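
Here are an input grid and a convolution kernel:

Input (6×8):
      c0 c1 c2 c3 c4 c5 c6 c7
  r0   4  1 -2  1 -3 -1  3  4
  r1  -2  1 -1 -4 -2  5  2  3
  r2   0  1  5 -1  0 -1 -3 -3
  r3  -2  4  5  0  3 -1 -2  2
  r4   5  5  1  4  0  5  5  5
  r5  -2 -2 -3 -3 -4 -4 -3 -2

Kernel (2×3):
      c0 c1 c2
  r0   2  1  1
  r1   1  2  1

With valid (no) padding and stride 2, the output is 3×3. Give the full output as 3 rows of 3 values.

6 -17 6
17 17 -5
7 -7 -5

Output[0,0]: The receptive field on the input at this output position is [4 1 -2 / -2 1 -1]. Elementwise product with the kernel and sum: 4·2 + 1·1 + -2·1 + -2·1 + 1·2 + -1·1.
Output[0,1]: The receptive field on the input at this output position is [-2 1 -3 / -1 -4 -2]. Elementwise product with the kernel and sum: -2·2 + 1·1 + -3·1 + -1·1 + -4·2 + -2·1.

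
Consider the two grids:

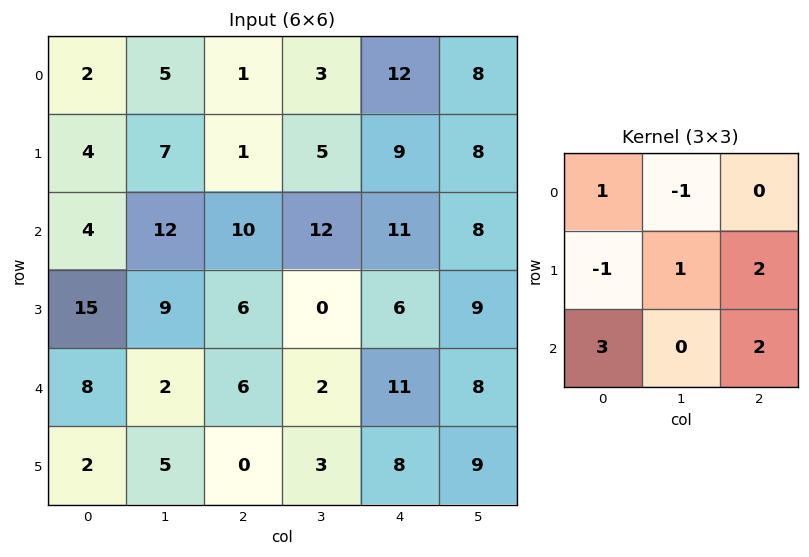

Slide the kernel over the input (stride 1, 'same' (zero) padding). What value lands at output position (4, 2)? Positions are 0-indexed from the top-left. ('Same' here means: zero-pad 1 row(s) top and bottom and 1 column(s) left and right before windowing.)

32

The receptive field on the zero-padded input at this output position is [9 6 0 / 2 6 2 / 5 0 3]. Elementwise product with the kernel and sum: 9·1 + 6·-1 + 2·-1 + 6·1 + 2·2 + 5·3 + 3·2.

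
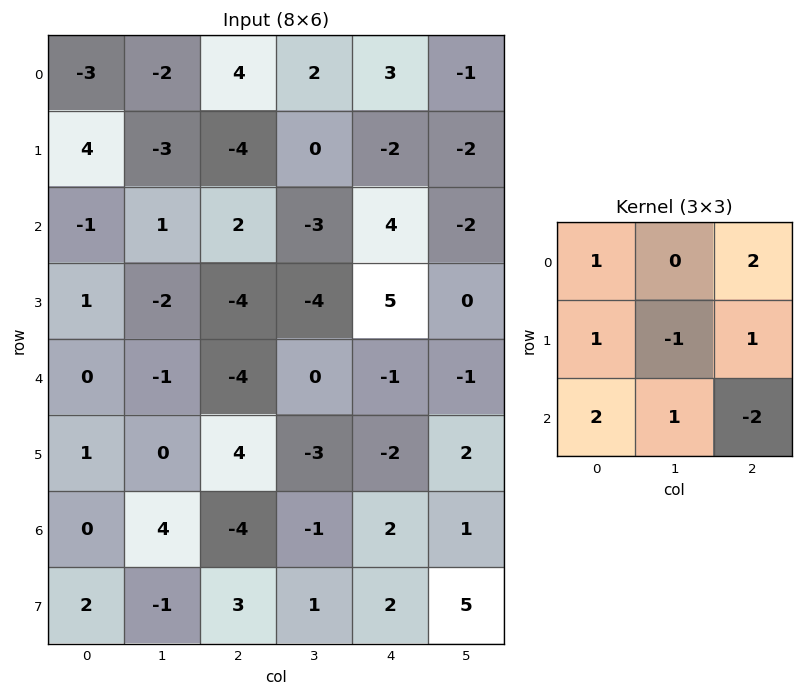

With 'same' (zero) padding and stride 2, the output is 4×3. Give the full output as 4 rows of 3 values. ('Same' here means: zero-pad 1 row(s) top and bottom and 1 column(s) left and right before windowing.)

Output[0,0]: The receptive field on the zero-padded input at this output position is [0 0 0 / 0 -3 -2 / 0 4 -3]. Elementwise product with the kernel and sum: 0·1 + 0·2 + 0·1 + -3·-1 + -2·1 + 0·2 + 4·1 + -3·-2.

11 -14 0
1 -7 -16
-4 3 -16
8 0 -7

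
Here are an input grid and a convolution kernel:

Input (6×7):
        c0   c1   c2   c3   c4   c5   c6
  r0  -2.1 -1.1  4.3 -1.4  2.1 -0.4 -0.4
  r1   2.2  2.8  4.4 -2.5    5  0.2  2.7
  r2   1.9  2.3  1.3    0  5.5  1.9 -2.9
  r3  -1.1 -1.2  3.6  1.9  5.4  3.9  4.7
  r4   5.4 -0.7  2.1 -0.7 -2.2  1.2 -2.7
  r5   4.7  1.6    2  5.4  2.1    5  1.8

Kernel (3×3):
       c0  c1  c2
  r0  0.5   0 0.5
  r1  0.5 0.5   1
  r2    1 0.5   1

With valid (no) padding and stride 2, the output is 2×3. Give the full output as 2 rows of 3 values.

12.35 15.95 9.7
11.2 11.1 6.35

Output[0,0]: The receptive field on the input at this output position is [-2.1 -1.1 4.3 / 2.2 2.8 4.4 / 1.9 2.3 1.3]. Elementwise product with the kernel and sum: -2.1·0.5 + 4.3·0.5 + 2.2·0.5 + 2.8·0.5 + 4.4·1 + 1.9·1 + 2.3·0.5 + 1.3·1.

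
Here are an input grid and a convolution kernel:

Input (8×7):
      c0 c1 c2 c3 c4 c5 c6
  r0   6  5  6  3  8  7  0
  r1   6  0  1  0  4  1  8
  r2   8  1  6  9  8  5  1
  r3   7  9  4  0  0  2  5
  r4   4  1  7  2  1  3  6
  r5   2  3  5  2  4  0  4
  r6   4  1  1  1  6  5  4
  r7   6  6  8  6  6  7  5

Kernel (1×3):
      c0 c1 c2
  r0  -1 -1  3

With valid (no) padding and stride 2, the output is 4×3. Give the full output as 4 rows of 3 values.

Output[0,0]: The receptive field on the input at this output position is [6 5 6]. Elementwise product with the kernel and sum: 6·-1 + 5·-1 + 6·3.

7 15 -15
9 9 -10
16 -6 14
-2 16 1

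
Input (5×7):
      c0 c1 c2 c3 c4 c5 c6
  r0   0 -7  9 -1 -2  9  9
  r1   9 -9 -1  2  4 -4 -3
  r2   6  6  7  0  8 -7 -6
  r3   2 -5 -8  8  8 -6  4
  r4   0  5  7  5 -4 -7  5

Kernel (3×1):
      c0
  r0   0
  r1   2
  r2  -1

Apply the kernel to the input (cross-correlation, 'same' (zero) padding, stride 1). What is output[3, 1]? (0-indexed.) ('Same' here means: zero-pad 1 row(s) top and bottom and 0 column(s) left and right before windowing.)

-15

The receptive field on the zero-padded input at this output position is [6 / -5 / 5]. Elementwise product with the kernel and sum: -5·2 + 5·-1.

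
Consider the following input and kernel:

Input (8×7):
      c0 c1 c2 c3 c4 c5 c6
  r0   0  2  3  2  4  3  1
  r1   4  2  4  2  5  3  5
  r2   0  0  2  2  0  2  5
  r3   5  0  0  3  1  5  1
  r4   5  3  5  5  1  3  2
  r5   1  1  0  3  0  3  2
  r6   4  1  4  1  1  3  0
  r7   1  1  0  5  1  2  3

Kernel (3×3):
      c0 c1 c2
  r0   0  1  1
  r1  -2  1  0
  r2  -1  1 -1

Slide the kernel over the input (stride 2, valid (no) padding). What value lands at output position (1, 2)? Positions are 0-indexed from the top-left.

The receptive field on the input at this output position is [0 2 5 / 1 5 1 / 1 3 2]. Elementwise product with the kernel and sum: 2·1 + 5·1 + 1·-2 + 5·1 + 1·-1 + 3·1 + 2·-1.

10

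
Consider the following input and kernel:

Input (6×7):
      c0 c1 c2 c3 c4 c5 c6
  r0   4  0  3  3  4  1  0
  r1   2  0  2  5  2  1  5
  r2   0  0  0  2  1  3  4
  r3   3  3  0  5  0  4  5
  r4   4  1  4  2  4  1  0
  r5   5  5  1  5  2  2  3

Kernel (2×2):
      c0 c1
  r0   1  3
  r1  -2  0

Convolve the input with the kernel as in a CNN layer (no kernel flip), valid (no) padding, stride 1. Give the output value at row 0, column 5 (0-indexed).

-1

The receptive field on the input at this output position is [1 0 / 1 5]. Elementwise product with the kernel and sum: 1·1 + 0·3 + 1·-2.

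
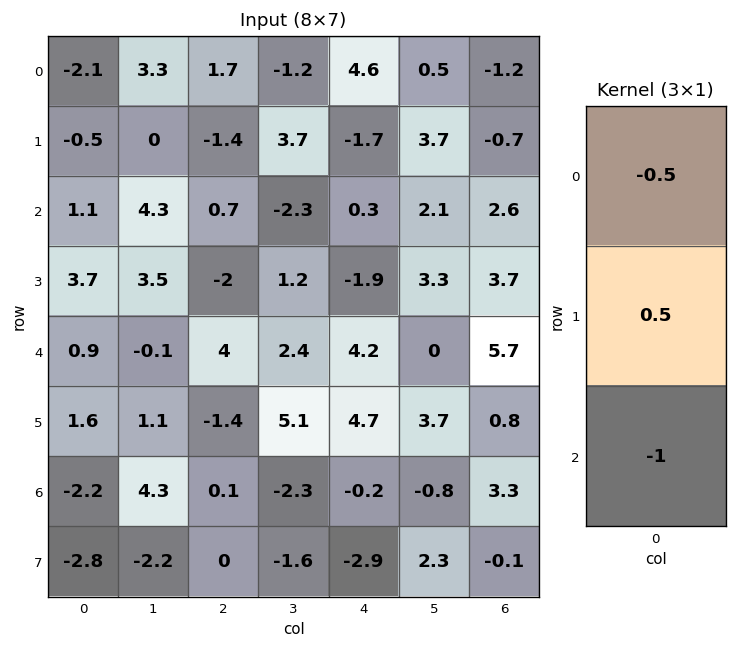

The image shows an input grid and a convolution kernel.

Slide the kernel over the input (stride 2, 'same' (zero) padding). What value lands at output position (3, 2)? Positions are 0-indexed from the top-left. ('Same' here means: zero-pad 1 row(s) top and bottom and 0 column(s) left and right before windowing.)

The receptive field on the zero-padded input at this output position is [4.7 / -0.2 / -2.9]. Elementwise product with the kernel and sum: 4.7·-0.5 + -0.2·0.5 + -2.9·-1.

0.45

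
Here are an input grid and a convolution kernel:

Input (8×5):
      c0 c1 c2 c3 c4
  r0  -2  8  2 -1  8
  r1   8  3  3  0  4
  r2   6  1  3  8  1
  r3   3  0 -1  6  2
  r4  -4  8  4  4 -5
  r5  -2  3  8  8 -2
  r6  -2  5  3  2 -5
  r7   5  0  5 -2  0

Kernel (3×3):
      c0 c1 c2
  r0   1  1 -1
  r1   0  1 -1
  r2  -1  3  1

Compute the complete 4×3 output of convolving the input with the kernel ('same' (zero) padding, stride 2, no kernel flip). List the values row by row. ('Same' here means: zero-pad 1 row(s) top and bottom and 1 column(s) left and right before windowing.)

17 9 20
19 4 5
-12 22 -11
3 17 3

Output[0,0]: The receptive field on the zero-padded input at this output position is [0 0 0 / 0 -2 8 / 0 8 3]. Elementwise product with the kernel and sum: 0·1 + 0·1 + 0·-1 + -2·1 + 8·-1 + 0·-1 + 8·3 + 3·1.
Output[0,1]: The receptive field on the zero-padded input at this output position is [0 0 0 / 8 2 -1 / 3 3 0]. Elementwise product with the kernel and sum: 0·1 + 0·1 + 0·-1 + 2·1 + -1·-1 + 3·-1 + 3·3 + 0·1.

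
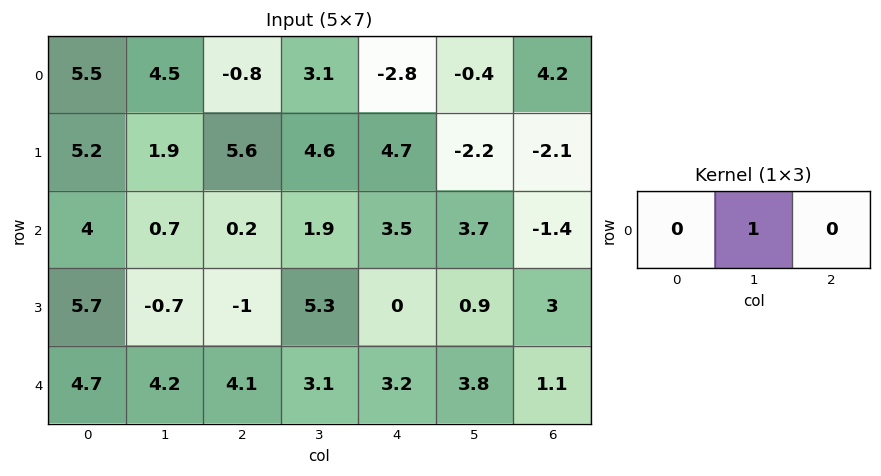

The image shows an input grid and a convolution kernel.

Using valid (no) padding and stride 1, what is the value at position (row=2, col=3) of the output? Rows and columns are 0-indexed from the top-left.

3.5

The receptive field on the input at this output position is [1.9 3.5 3.7]. Elementwise product with the kernel and sum: 3.5·1.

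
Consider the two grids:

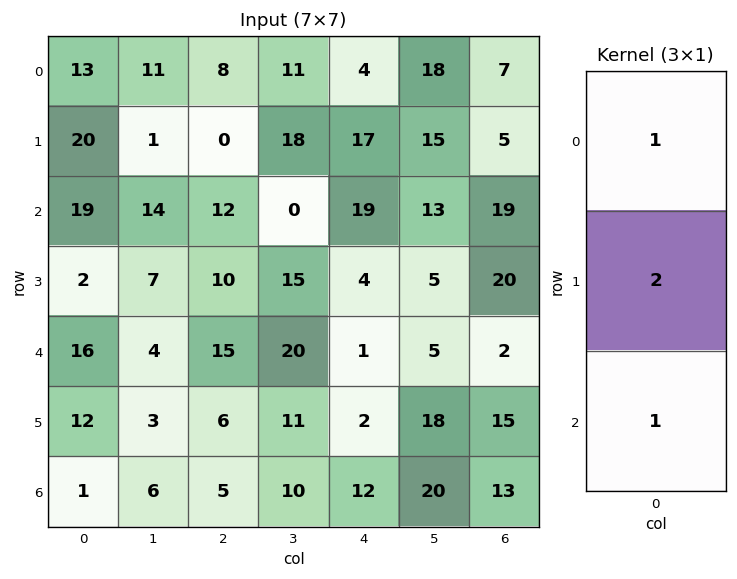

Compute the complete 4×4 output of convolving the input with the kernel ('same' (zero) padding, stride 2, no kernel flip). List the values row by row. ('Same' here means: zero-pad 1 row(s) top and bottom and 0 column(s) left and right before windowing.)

46 16 25 19
60 34 59 63
46 46 8 39
14 16 26 41

Output[0,0]: The receptive field on the zero-padded input at this output position is [0 / 13 / 20]. Elementwise product with the kernel and sum: 0·1 + 13·2 + 20·1.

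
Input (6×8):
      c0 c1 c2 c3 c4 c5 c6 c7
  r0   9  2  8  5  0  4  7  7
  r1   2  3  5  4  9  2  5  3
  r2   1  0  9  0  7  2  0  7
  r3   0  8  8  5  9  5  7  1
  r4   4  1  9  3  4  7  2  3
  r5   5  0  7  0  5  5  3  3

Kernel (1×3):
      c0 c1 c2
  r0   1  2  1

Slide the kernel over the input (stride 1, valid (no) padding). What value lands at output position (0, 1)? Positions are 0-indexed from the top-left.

23

The receptive field on the input at this output position is [2 8 5]. Elementwise product with the kernel and sum: 2·1 + 8·2 + 5·1.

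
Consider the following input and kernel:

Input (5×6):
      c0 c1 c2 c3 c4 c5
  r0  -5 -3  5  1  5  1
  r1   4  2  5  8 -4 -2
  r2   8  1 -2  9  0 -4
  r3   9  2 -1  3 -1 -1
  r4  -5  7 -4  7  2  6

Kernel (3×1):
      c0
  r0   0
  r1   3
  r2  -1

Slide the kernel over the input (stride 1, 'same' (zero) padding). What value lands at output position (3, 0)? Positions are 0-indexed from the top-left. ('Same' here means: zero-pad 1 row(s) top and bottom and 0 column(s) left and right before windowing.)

32

The receptive field on the zero-padded input at this output position is [8 / 9 / -5]. Elementwise product with the kernel and sum: 9·3 + -5·-1.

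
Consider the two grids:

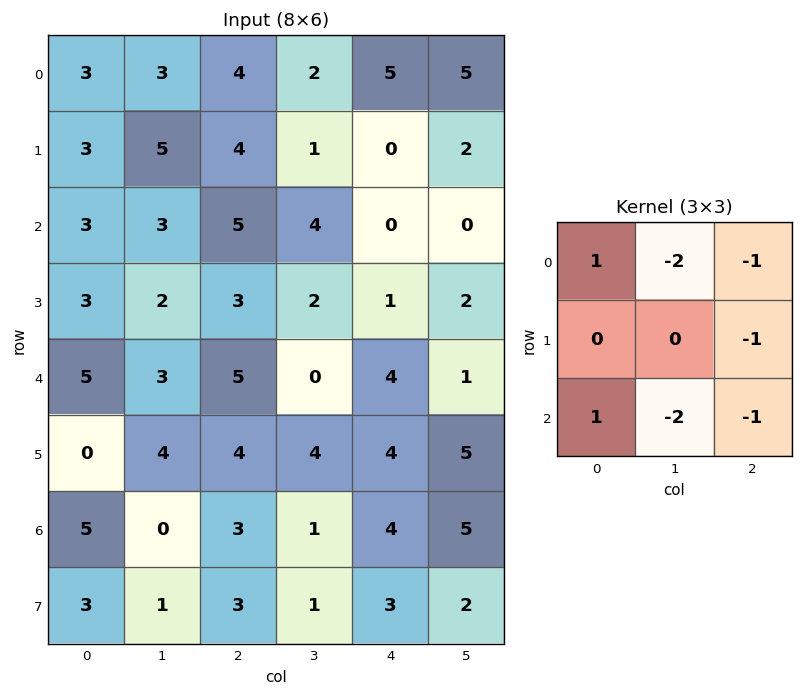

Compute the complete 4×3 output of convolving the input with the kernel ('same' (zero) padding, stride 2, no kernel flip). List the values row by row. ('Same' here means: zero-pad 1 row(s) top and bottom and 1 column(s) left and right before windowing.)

Output[0,0]: The receptive field on the zero-padded input at this output position is [0 0 0 / 0 3 3 / 0 3 5]. Elementwise product with the kernel and sum: 0·1 + 0·-2 + 0·-1 + 3·-1 + 0·1 + 3·-2 + 5·-1.

-14 -6 -6
-22 -14 -3
-15 -14 -12
-11 -15 -21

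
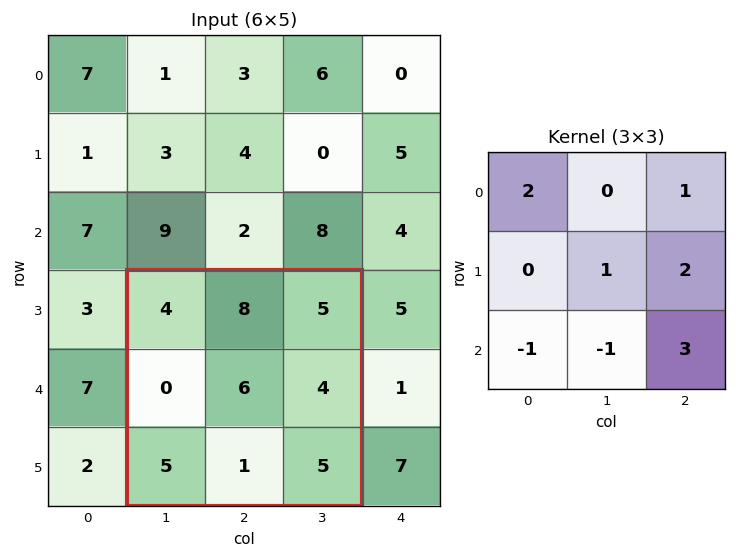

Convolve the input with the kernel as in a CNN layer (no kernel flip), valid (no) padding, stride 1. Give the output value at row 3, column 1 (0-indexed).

36

The receptive field on the input at this output position is [4 8 5 / 0 6 4 / 5 1 5]. Elementwise product with the kernel and sum: 4·2 + 5·1 + 6·1 + 4·2 + 5·-1 + 1·-1 + 5·3.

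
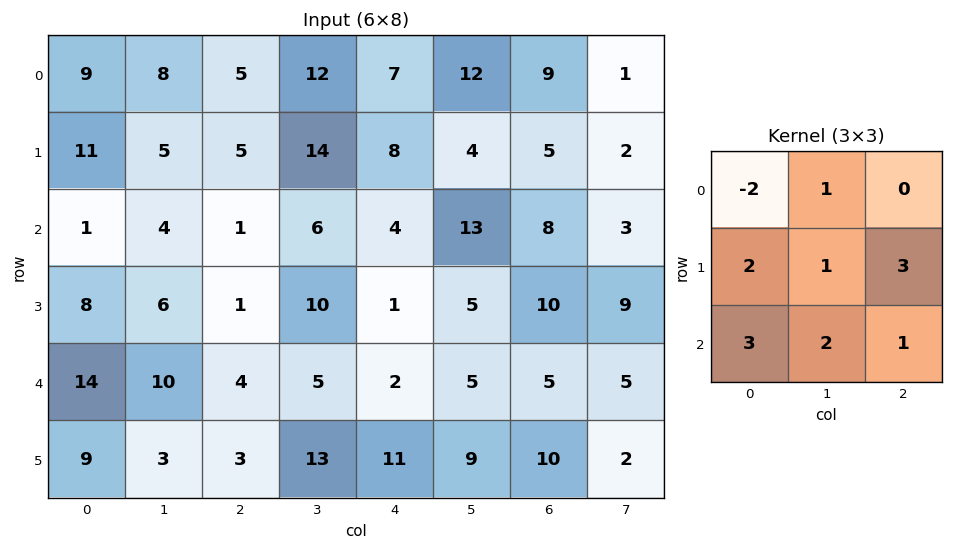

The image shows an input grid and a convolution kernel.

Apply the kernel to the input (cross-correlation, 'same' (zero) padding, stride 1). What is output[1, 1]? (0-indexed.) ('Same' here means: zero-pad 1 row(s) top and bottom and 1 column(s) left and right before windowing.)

44

The receptive field on the zero-padded input at this output position is [9 8 5 / 11 5 5 / 1 4 1]. Elementwise product with the kernel and sum: 9·-2 + 8·1 + 11·2 + 5·1 + 5·3 + 1·3 + 4·2 + 1·1.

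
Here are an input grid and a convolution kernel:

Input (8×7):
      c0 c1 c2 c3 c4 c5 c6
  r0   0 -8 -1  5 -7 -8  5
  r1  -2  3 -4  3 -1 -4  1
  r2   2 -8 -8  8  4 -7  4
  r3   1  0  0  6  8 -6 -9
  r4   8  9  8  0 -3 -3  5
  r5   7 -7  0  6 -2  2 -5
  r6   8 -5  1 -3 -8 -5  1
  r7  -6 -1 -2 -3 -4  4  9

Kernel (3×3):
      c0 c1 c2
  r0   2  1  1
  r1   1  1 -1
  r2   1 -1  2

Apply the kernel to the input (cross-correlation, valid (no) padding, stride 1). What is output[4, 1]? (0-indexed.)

The receptive field on the input at this output position is [9 8 0 / -7 0 6 / -5 1 -3]. Elementwise product with the kernel and sum: 9·2 + 8·1 + 0·1 + -7·1 + 0·1 + 6·-1 + -5·1 + 1·-1 + -3·2.

1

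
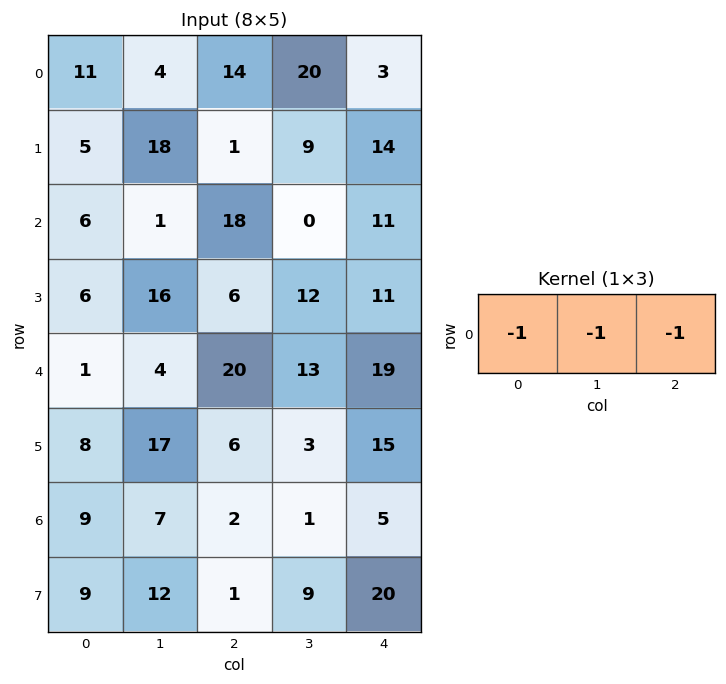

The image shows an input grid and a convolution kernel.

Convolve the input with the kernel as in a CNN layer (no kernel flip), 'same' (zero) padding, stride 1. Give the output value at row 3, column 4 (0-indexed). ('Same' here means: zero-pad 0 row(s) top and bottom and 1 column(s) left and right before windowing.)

-23

The receptive field on the zero-padded input at this output position is [12 11 0]. Elementwise product with the kernel and sum: 12·-1 + 11·-1 + 0·-1.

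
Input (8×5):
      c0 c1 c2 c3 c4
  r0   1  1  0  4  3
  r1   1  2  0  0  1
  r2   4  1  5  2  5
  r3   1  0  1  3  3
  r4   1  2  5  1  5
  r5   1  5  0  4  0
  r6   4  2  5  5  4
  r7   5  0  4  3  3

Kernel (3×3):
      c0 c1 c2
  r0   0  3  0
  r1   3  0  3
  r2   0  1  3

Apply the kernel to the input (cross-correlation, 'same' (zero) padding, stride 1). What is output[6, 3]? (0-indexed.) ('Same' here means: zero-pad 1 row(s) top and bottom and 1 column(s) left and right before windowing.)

51

The receptive field on the zero-padded input at this output position is [0 4 0 / 5 5 4 / 4 3 3]. Elementwise product with the kernel and sum: 4·3 + 5·3 + 4·3 + 3·1 + 3·3.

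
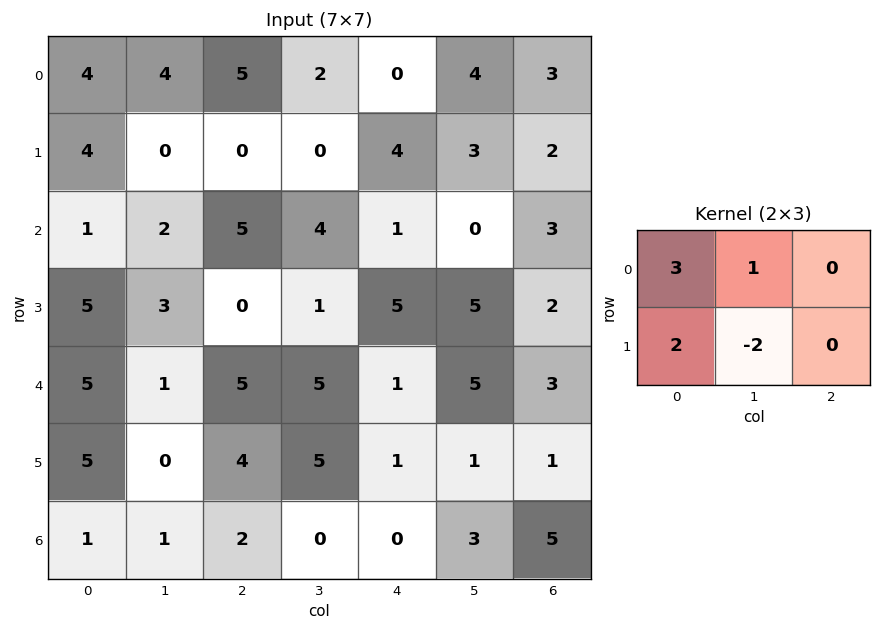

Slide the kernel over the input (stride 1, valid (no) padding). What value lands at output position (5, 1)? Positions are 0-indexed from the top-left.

The receptive field on the input at this output position is [0 4 5 / 1 2 0]. Elementwise product with the kernel and sum: 0·3 + 4·1 + 1·2 + 2·-2.

2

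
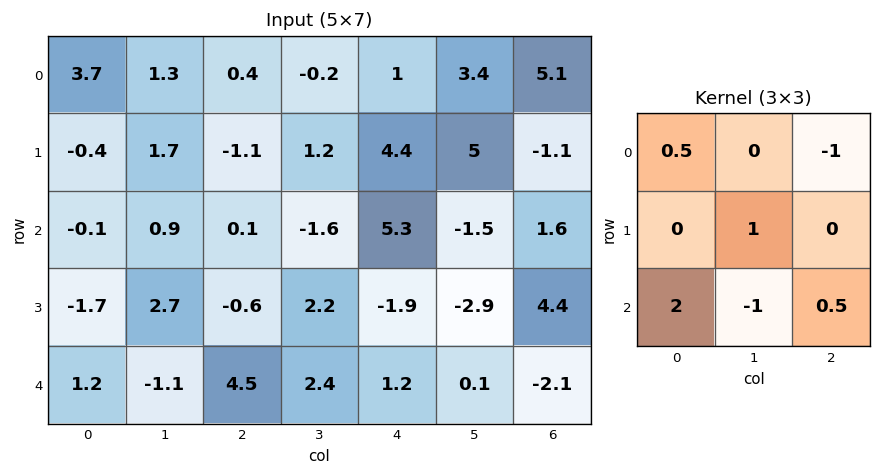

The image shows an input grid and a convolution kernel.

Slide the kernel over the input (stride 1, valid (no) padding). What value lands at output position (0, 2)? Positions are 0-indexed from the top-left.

The receptive field on the input at this output position is [0.4 -0.2 1 / -1.1 1.2 4.4 / 0.1 -1.6 5.3]. Elementwise product with the kernel and sum: 0.4·0.5 + 1·-1 + 1.2·1 + 0.1·2 + -1.6·-1 + 5.3·0.5.

4.85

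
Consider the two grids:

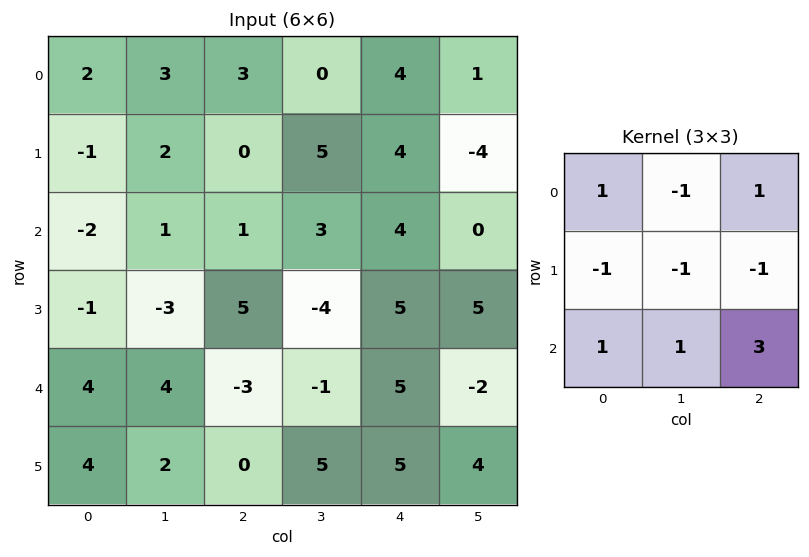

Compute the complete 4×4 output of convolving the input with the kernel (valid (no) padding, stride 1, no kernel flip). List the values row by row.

Output[0,0]: The receptive field on the input at this output position is [2 3 3 / -1 2 0 / -2 1 1]. Elementwise product with the kernel and sum: 2·1 + 3·-1 + 3·1 + -1·-1 + 2·-1 + 0·-1 + -2·1 + 1·1 + 1·3.

3 4 14 -1
8 -8 7 6
-4 3 7 -9
8 5 33 16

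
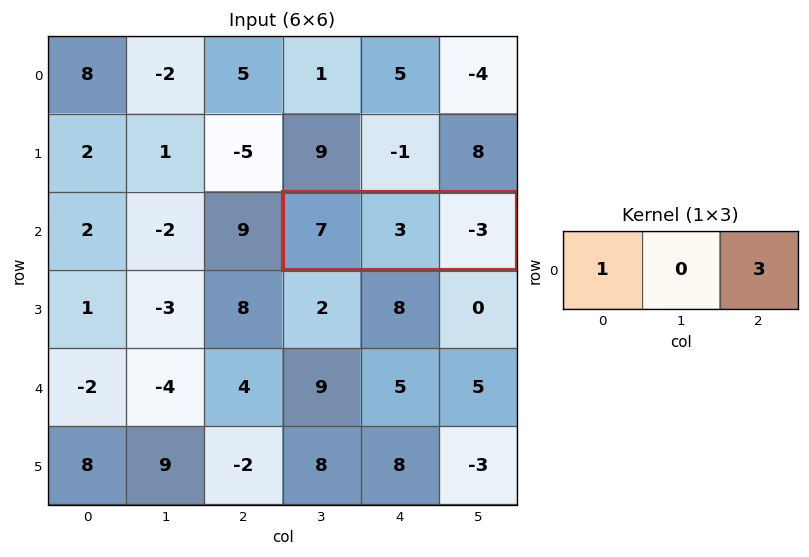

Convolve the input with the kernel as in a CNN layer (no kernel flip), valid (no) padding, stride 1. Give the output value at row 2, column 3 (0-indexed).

-2

The receptive field on the input at this output position is [7 3 -3]. Elementwise product with the kernel and sum: 7·1 + -3·3.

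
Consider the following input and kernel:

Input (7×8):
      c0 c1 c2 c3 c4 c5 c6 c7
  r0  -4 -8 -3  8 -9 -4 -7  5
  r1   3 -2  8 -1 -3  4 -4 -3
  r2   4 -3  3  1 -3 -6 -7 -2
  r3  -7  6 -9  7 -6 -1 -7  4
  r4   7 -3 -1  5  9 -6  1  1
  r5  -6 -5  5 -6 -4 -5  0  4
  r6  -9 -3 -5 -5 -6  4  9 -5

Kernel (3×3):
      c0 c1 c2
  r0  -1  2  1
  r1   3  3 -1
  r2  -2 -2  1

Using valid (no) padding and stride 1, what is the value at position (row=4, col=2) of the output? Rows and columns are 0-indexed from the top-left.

35

The receptive field on the input at this output position is [-1 5 9 / 5 -6 -4 / -5 -5 -6]. Elementwise product with the kernel and sum: -1·-1 + 5·2 + 9·1 + 5·3 + -6·3 + -4·-1 + -5·-2 + -5·-2 + -6·1.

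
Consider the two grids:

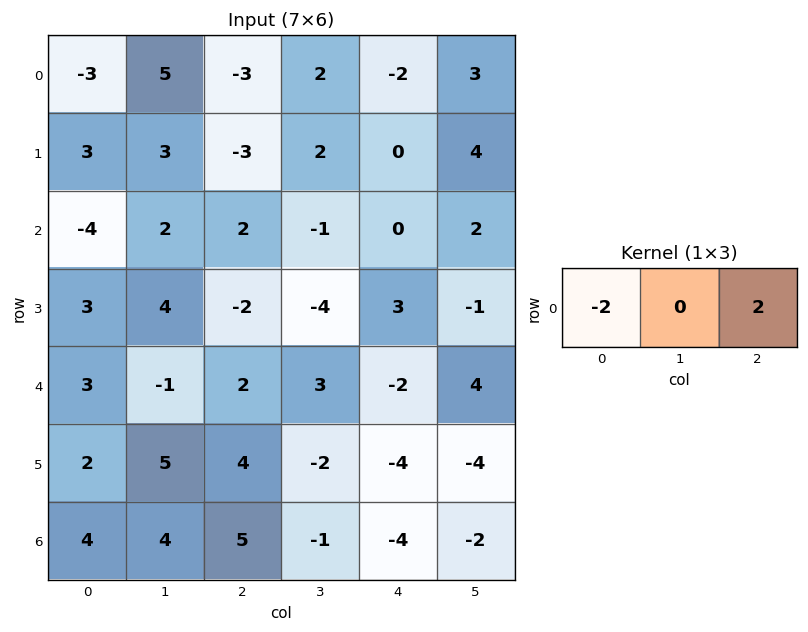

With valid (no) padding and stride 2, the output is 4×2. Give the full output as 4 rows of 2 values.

0 2
12 -4
-2 -8
2 -18

Output[0,0]: The receptive field on the input at this output position is [-3 5 -3]. Elementwise product with the kernel and sum: -3·-2 + -3·2.
Output[0,1]: The receptive field on the input at this output position is [-3 2 -2]. Elementwise product with the kernel and sum: -3·-2 + -2·2.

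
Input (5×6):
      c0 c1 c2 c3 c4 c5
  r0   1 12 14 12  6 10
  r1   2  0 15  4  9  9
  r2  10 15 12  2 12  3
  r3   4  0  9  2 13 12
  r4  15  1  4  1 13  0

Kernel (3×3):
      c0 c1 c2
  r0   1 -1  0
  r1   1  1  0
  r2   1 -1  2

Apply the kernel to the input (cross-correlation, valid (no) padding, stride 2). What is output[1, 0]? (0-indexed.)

21

The receptive field on the input at this output position is [10 15 12 / 4 0 9 / 15 1 4]. Elementwise product with the kernel and sum: 10·1 + 15·-1 + 4·1 + 0·1 + 15·1 + 1·-1 + 4·2.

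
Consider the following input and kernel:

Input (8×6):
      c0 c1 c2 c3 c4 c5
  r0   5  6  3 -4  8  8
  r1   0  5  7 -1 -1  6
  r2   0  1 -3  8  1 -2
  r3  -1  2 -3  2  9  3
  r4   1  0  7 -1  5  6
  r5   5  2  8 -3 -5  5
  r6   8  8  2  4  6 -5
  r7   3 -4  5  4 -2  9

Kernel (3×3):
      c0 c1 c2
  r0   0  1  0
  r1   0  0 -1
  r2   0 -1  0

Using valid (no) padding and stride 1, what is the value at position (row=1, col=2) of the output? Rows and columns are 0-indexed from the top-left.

-4

The receptive field on the input at this output position is [7 -1 -1 / -3 8 1 / -3 2 9]. Elementwise product with the kernel and sum: -1·1 + 1·-1 + 2·-1.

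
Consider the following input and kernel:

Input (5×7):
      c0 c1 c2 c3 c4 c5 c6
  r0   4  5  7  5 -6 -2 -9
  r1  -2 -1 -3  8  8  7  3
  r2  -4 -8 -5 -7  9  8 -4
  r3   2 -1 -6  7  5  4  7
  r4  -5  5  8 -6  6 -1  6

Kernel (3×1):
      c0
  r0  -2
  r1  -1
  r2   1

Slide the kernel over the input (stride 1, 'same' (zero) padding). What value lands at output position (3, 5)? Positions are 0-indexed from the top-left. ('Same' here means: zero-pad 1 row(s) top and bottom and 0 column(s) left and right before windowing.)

-21

The receptive field on the zero-padded input at this output position is [8 / 4 / -1]. Elementwise product with the kernel and sum: 8·-2 + 4·-1 + -1·1.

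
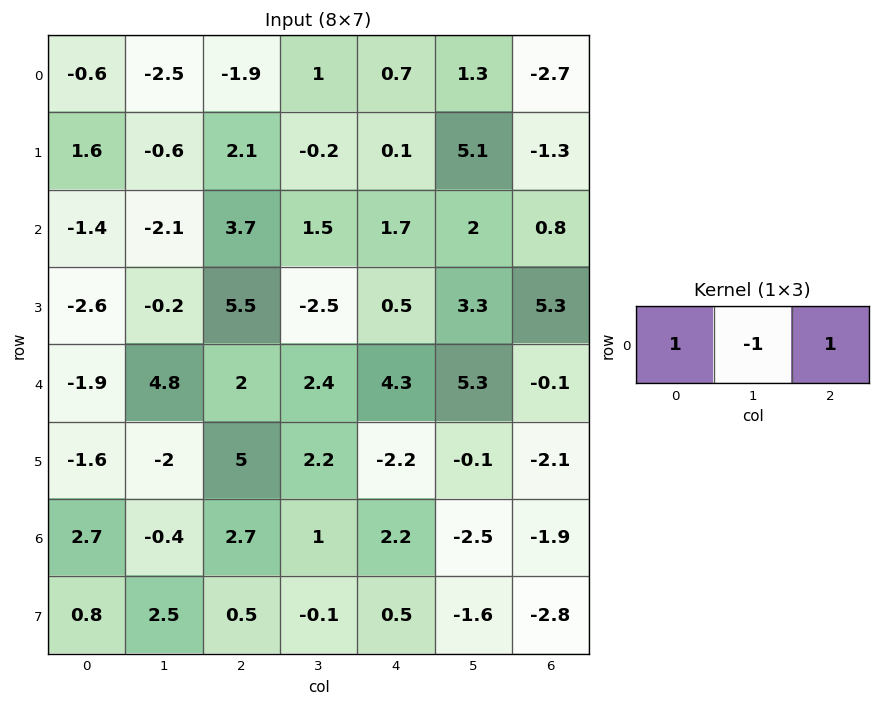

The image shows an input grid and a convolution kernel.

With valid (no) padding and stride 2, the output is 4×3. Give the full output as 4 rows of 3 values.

0 -2.2 -3.3
4.4 3.9 0.5
-4.7 3.9 -1.1
5.8 3.9 2.8

Output[0,0]: The receptive field on the input at this output position is [-0.6 -2.5 -1.9]. Elementwise product with the kernel and sum: -0.6·1 + -2.5·-1 + -1.9·1.
Output[0,1]: The receptive field on the input at this output position is [-1.9 1 0.7]. Elementwise product with the kernel and sum: -1.9·1 + 1·-1 + 0.7·1.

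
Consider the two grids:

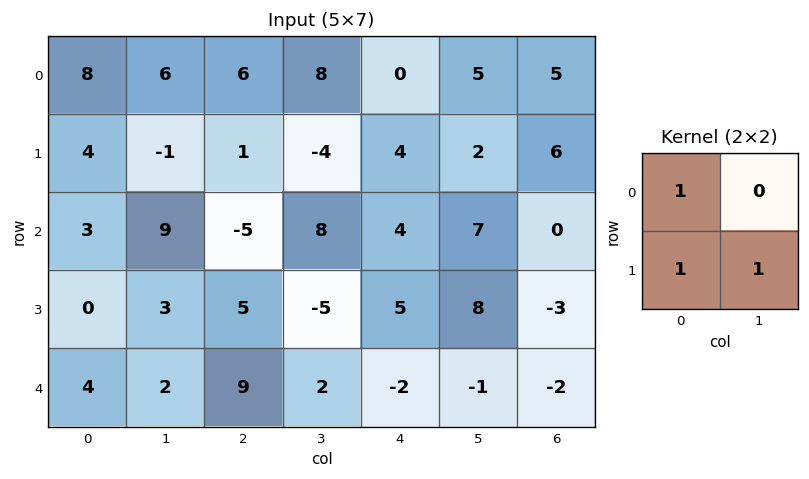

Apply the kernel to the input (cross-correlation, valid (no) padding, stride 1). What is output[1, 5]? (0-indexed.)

9

The receptive field on the input at this output position is [2 6 / 7 0]. Elementwise product with the kernel and sum: 2·1 + 7·1 + 0·1.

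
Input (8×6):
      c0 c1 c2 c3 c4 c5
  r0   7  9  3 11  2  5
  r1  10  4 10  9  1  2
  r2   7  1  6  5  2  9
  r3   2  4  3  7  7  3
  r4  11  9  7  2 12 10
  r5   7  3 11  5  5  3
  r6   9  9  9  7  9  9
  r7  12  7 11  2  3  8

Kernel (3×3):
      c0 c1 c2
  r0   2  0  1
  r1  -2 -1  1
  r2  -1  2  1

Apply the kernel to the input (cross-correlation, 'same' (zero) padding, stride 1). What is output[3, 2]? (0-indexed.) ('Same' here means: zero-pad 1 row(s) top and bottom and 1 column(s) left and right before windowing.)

The receptive field on the zero-padded input at this output position is [1 6 5 / 4 3 7 / 9 7 2]. Elementwise product with the kernel and sum: 1·2 + 5·1 + 4·-2 + 3·-1 + 7·1 + 9·-1 + 7·2 + 2·1.

10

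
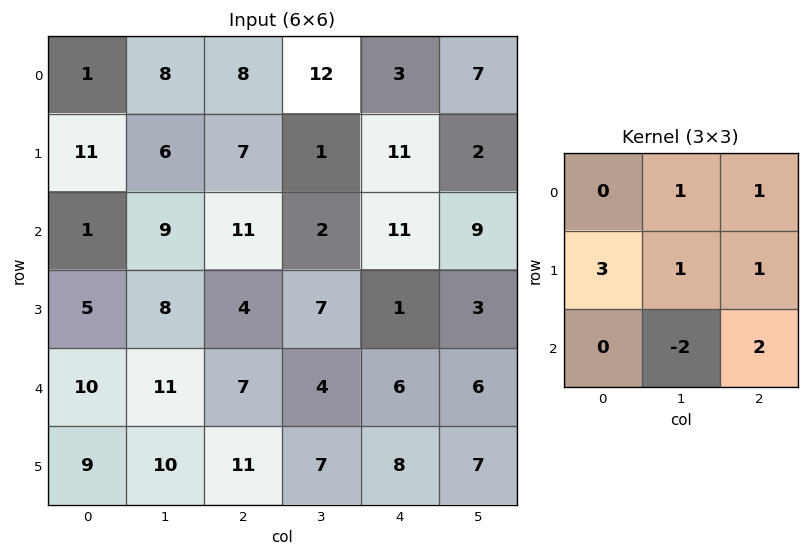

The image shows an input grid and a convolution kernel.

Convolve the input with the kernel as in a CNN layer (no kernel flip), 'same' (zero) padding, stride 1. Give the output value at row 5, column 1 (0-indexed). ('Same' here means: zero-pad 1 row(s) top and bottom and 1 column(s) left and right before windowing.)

66

The receptive field on the zero-padded input at this output position is [10 11 7 / 9 10 11 / 0 0 0]. Elementwise product with the kernel and sum: 11·1 + 7·1 + 9·3 + 10·1 + 11·1 + 0·-2 + 0·2.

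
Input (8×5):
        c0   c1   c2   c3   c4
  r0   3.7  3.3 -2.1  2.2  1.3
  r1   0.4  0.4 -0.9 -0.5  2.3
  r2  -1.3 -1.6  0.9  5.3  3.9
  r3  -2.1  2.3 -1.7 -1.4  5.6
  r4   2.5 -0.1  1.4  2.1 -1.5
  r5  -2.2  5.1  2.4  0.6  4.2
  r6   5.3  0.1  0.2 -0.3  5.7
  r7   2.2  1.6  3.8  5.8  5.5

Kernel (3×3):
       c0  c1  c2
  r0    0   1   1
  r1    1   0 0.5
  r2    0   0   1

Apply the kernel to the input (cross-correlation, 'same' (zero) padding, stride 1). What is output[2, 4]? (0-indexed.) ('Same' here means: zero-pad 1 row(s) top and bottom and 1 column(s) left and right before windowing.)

7.6

The receptive field on the zero-padded input at this output position is [-0.5 2.3 0 / 5.3 3.9 0 / -1.4 5.6 0]. Elementwise product with the kernel and sum: 2.3·1 + 0·1 + 5.3·1 + 0·0.5 + 0·1.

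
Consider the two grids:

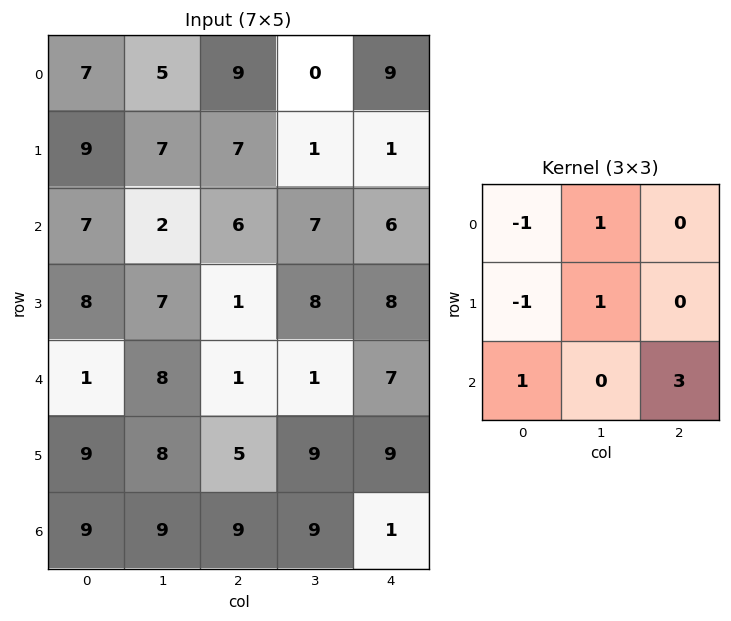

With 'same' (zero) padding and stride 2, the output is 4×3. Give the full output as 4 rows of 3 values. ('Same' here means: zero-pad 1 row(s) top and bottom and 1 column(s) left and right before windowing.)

Output[0,0]: The receptive field on the zero-padded input at this output position is [0 0 0 / 0 7 5 / 0 9 7]. Elementwise product with the kernel and sum: 0·-1 + 0·1 + 0·-1 + 7·1 + 0·1 + 7·3.

28 14 10
37 35 7
33 22 15
18 -3 -8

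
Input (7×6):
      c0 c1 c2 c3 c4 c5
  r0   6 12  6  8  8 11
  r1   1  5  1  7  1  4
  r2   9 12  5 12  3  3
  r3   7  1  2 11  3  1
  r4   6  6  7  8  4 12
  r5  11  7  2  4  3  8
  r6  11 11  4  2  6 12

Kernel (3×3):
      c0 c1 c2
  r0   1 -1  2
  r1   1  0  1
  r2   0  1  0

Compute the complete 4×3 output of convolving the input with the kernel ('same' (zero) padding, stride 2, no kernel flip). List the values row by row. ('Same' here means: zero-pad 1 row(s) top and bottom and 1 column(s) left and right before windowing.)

13 21 20
28 44 32
12 37 33
14 26 31

Output[0,0]: The receptive field on the zero-padded input at this output position is [0 0 0 / 0 6 12 / 0 1 5]. Elementwise product with the kernel and sum: 0·1 + 0·-1 + 0·2 + 0·1 + 12·1 + 1·1.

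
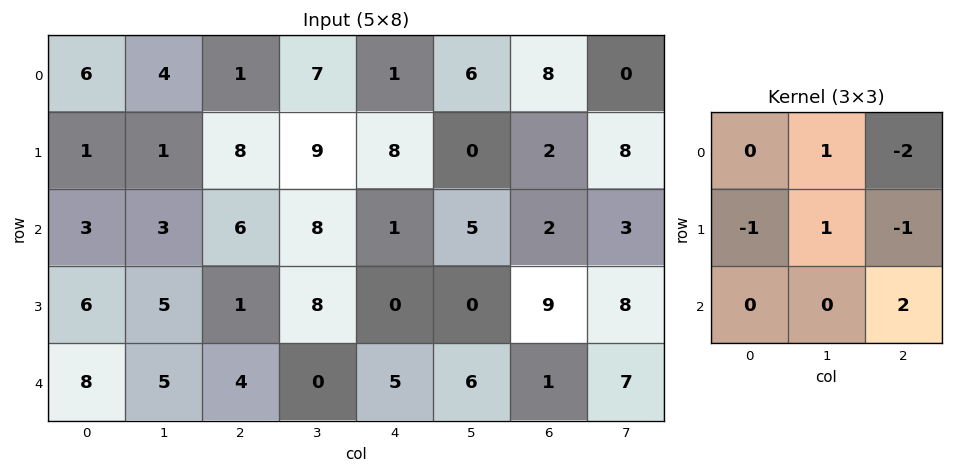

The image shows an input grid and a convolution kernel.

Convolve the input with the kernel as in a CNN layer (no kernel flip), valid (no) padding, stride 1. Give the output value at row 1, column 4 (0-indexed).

16

The receptive field on the input at this output position is [8 0 2 / 1 5 2 / 0 0 9]. Elementwise product with the kernel and sum: 0·1 + 2·-2 + 1·-1 + 5·1 + 2·-1 + 9·2.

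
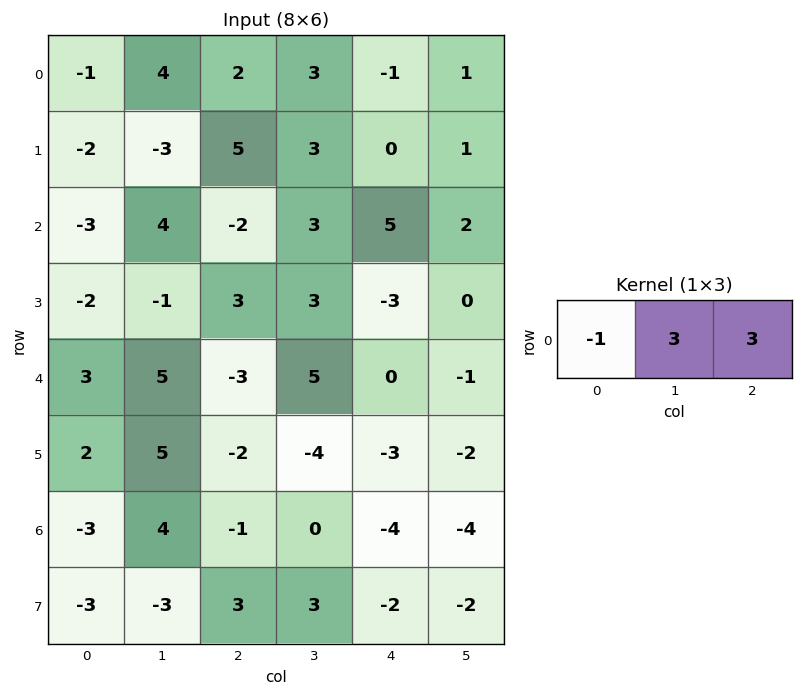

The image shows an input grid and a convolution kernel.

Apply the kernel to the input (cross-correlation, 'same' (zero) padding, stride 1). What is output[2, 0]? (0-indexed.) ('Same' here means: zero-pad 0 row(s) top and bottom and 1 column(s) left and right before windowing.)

3

The receptive field on the zero-padded input at this output position is [0 -3 4]. Elementwise product with the kernel and sum: 0·-1 + -3·3 + 4·3.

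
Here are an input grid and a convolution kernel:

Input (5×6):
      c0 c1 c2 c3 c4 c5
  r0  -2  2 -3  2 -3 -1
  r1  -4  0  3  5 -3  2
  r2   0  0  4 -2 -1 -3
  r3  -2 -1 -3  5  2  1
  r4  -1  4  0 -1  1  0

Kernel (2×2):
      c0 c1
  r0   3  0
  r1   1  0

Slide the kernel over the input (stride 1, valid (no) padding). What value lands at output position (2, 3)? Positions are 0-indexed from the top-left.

The receptive field on the input at this output position is [-2 -1 / 5 2]. Elementwise product with the kernel and sum: -2·3 + 5·1.

-1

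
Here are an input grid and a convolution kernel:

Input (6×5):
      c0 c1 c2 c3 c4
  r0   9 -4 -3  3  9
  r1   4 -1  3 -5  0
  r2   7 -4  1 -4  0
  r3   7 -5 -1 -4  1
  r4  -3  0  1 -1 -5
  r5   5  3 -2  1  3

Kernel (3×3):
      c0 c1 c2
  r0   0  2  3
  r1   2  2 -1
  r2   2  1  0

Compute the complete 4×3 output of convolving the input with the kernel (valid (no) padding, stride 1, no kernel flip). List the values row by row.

-4 5 27
21 -22 -22
-6 -17 -18
-7 -7 -3

Output[0,0]: The receptive field on the input at this output position is [9 -4 -3 / 4 -1 3 / 7 -4 1]. Elementwise product with the kernel and sum: -4·2 + -3·3 + 4·2 + -1·2 + 3·-1 + 7·2 + -4·1.
Output[0,1]: The receptive field on the input at this output position is [-4 -3 3 / -1 3 -5 / -4 1 -4]. Elementwise product with the kernel and sum: -3·2 + 3·3 + -1·2 + 3·2 + -5·-1 + -4·2 + 1·1.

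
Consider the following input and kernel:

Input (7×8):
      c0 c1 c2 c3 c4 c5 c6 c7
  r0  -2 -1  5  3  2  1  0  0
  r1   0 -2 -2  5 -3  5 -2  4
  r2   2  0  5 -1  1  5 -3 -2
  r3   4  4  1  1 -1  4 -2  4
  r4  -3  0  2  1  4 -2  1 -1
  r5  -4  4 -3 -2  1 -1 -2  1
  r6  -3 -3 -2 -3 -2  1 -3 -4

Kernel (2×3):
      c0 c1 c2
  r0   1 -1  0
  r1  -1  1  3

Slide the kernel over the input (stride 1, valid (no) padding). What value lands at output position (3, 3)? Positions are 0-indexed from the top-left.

-1

The receptive field on the input at this output position is [1 -1 4 / 1 4 -2]. Elementwise product with the kernel and sum: 1·1 + -1·-1 + 1·-1 + 4·1 + -2·3.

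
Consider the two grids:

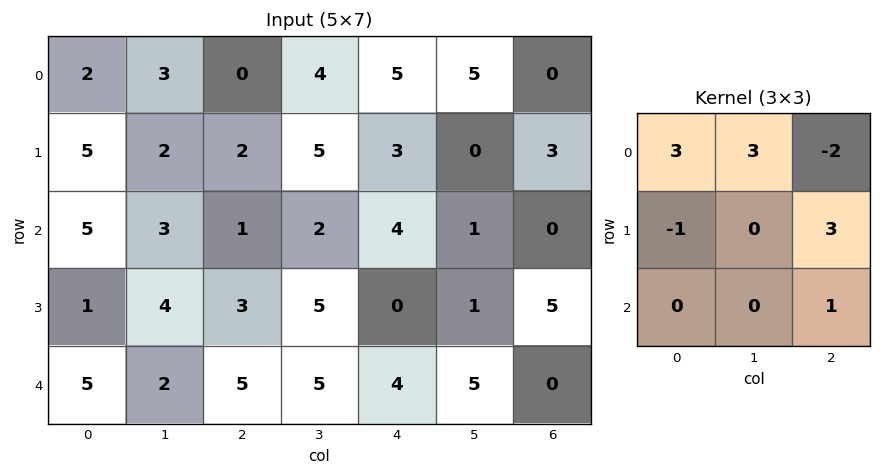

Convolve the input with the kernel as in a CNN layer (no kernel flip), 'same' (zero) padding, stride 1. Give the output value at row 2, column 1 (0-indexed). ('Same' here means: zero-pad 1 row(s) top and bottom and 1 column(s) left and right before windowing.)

18

The receptive field on the zero-padded input at this output position is [5 2 2 / 5 3 1 / 1 4 3]. Elementwise product with the kernel and sum: 5·3 + 2·3 + 2·-2 + 5·-1 + 1·3 + 3·1.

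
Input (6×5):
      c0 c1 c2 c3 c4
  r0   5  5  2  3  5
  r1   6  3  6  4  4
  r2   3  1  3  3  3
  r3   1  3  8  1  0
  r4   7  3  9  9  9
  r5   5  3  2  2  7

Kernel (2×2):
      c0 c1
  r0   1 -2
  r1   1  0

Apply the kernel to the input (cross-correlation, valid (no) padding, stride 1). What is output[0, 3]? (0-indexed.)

-3

The receptive field on the input at this output position is [3 5 / 4 4]. Elementwise product with the kernel and sum: 3·1 + 5·-2 + 4·1.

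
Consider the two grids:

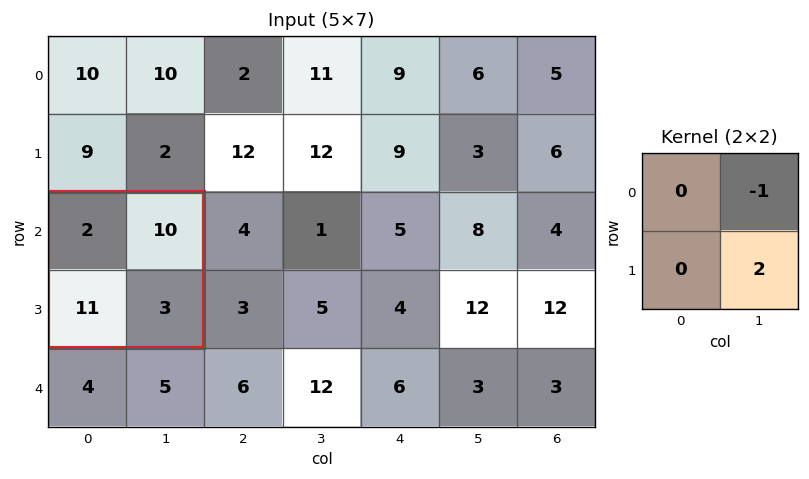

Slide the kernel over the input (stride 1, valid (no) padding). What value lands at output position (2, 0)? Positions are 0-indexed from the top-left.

-4

The receptive field on the input at this output position is [2 10 / 11 3]. Elementwise product with the kernel and sum: 10·-1 + 3·2.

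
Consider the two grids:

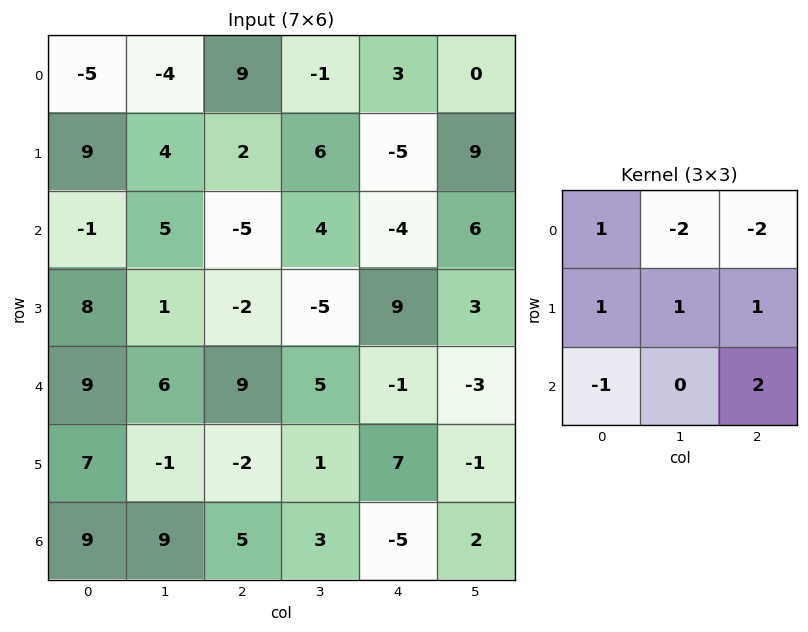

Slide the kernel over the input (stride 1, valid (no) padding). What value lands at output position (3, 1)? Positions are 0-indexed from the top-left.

38

The receptive field on the input at this output position is [1 -2 -5 / 6 9 5 / -1 -2 1]. Elementwise product with the kernel and sum: 1·1 + -2·-2 + -5·-2 + 6·1 + 9·1 + 5·1 + -1·-1 + 1·2.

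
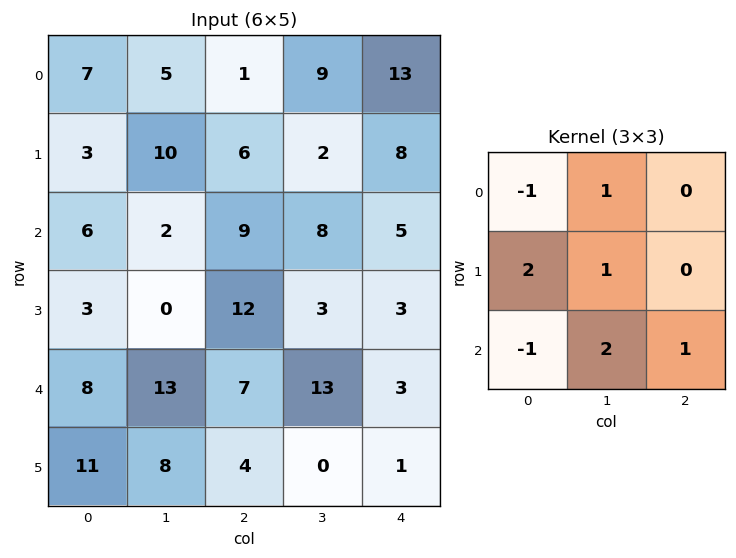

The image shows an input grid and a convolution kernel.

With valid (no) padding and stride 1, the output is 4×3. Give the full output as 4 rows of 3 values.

Output[0,0]: The receptive field on the input at this output position is [7 5 1 / 3 10 6 / 6 2 9]. Elementwise product with the kernel and sum: 7·-1 + 5·1 + 3·2 + 10·1 + 6·-1 + 2·2 + 9·1.

21 46 34
30 36 19
27 33 48
35 45 15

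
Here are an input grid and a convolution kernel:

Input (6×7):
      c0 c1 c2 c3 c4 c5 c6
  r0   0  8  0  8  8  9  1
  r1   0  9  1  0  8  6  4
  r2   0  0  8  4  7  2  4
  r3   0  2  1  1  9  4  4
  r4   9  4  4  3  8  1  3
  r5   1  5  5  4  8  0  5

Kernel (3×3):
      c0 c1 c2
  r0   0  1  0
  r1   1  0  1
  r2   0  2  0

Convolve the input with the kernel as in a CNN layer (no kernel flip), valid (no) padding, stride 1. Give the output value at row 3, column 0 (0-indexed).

25

The receptive field on the input at this output position is [0 2 1 / 9 4 4 / 1 5 5]. Elementwise product with the kernel and sum: 2·1 + 9·1 + 4·1 + 5·2.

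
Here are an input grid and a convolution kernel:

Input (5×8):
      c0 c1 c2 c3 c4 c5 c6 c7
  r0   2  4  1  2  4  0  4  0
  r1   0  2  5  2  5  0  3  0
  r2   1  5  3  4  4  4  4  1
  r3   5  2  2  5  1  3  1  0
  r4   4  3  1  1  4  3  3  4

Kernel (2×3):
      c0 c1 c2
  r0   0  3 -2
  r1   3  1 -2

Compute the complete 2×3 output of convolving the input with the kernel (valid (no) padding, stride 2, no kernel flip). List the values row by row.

Output[0,0]: The receptive field on the input at this output position is [2 4 1 / 0 2 5]. Elementwise product with the kernel and sum: 4·3 + 1·-2 + 0·3 + 2·1 + 5·-2.

2 5 1
22 13 8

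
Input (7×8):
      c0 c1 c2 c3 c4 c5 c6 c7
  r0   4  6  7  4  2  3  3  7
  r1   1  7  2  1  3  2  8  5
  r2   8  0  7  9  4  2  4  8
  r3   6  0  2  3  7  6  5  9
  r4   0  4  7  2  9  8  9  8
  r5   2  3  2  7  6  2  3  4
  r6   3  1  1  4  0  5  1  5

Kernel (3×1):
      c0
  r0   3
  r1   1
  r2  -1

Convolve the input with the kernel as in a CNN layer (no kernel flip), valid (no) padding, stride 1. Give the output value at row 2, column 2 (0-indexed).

16

The receptive field on the input at this output position is [7 / 2 / 7]. Elementwise product with the kernel and sum: 7·3 + 2·1 + 7·-1.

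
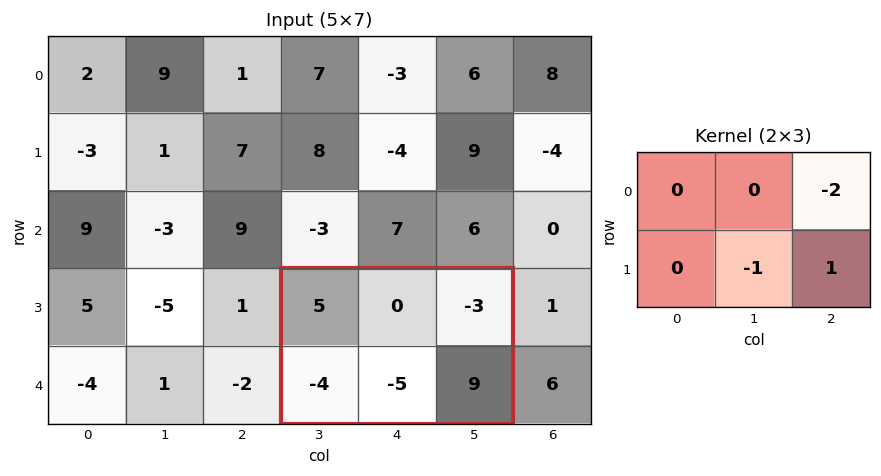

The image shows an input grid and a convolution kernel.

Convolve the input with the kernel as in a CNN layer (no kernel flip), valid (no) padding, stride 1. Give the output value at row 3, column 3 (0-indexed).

The receptive field on the input at this output position is [5 0 -3 / -4 -5 9]. Elementwise product with the kernel and sum: -3·-2 + -5·-1 + 9·1.

20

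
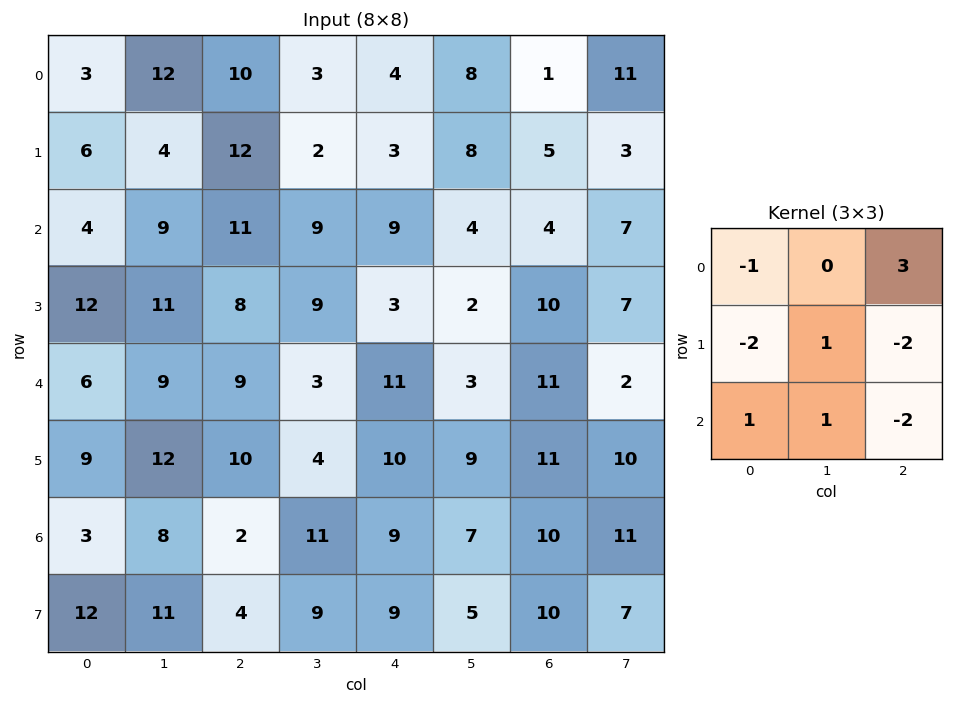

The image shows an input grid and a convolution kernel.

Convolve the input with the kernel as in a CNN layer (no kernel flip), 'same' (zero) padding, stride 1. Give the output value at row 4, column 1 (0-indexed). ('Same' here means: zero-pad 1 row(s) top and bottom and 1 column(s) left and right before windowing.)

-8

The receptive field on the zero-padded input at this output position is [12 11 8 / 6 9 9 / 9 12 10]. Elementwise product with the kernel and sum: 12·-1 + 8·3 + 6·-2 + 9·1 + 9·-2 + 9·1 + 12·1 + 10·-2.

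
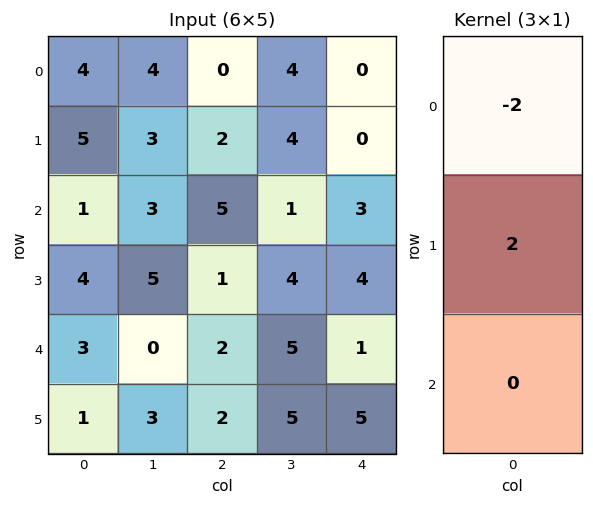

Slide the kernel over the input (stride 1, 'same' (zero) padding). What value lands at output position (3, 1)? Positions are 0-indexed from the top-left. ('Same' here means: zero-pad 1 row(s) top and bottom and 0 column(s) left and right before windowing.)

4

The receptive field on the zero-padded input at this output position is [3 / 5 / 0]. Elementwise product with the kernel and sum: 3·-2 + 5·2.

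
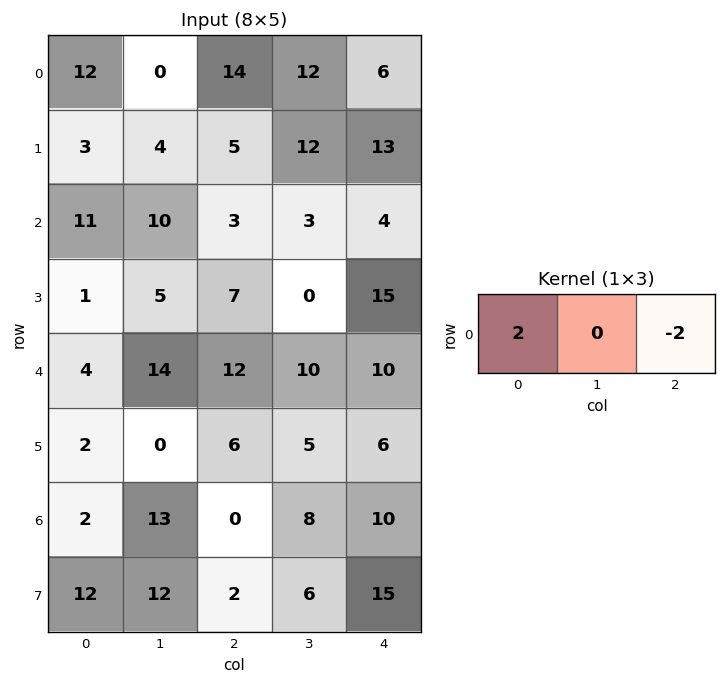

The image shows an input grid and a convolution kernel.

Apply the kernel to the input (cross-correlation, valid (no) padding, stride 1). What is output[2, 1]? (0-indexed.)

The receptive field on the input at this output position is [10 3 3]. Elementwise product with the kernel and sum: 10·2 + 3·-2.

14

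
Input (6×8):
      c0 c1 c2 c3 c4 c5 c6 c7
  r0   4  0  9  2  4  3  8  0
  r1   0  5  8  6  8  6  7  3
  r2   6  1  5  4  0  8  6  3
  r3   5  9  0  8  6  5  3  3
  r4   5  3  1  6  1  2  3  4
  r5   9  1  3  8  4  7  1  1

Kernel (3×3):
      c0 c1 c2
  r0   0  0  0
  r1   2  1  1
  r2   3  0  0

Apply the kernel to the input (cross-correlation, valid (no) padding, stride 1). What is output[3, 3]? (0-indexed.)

The receptive field on the input at this output position is [8 6 5 / 6 1 2 / 8 4 7]. Elementwise product with the kernel and sum: 6·2 + 1·1 + 2·1 + 8·3.

39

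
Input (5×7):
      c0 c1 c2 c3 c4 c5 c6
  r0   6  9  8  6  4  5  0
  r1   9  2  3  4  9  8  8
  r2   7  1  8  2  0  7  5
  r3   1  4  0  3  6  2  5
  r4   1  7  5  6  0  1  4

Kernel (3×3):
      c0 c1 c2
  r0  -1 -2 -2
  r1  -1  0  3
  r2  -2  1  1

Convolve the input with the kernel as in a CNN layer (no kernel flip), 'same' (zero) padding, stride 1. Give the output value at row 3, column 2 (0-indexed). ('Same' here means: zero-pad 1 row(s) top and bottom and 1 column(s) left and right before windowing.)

The receptive field on the zero-padded input at this output position is [1 8 2 / 4 0 3 / 7 5 6]. Elementwise product with the kernel and sum: 1·-1 + 8·-2 + 2·-2 + 4·-1 + 3·3 + 7·-2 + 5·1 + 6·1.

-19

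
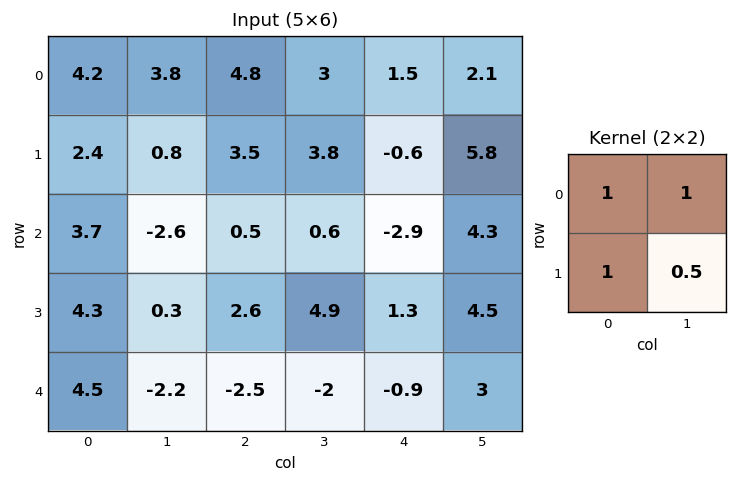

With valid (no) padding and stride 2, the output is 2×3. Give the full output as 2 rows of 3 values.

Output[0,0]: The receptive field on the input at this output position is [4.2 3.8 / 2.4 0.8]. Elementwise product with the kernel and sum: 4.2·1 + 3.8·1 + 2.4·1 + 0.8·0.5.
Output[0,1]: The receptive field on the input at this output position is [4.8 3 / 3.5 3.8]. Elementwise product with the kernel and sum: 4.8·1 + 3·1 + 3.5·1 + 3.8·0.5.

10.8 13.2 5.9
5.55 6.15 4.95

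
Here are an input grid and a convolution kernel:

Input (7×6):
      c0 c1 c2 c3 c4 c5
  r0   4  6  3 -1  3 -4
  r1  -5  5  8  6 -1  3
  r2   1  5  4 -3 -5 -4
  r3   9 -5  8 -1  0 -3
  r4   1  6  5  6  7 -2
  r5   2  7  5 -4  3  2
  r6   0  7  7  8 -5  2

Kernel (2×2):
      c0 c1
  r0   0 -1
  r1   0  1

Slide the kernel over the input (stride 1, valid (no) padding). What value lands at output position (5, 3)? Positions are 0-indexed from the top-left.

The receptive field on the input at this output position is [-4 3 / 8 -5]. Elementwise product with the kernel and sum: 3·-1 + -5·1.

-8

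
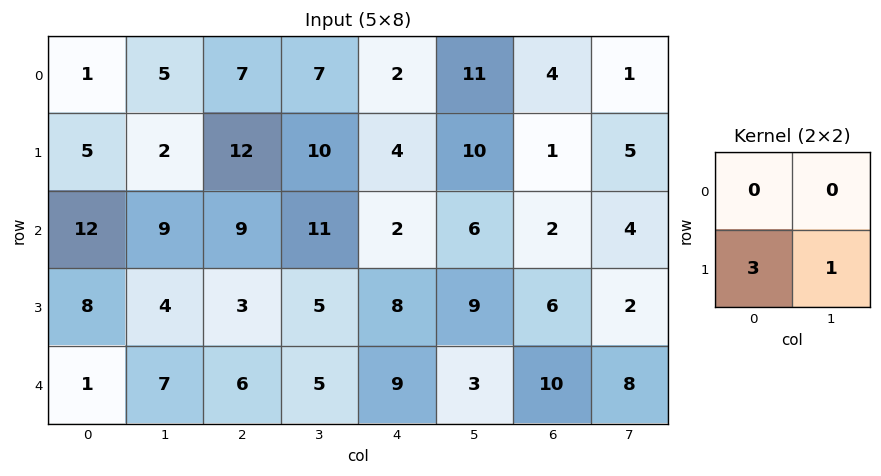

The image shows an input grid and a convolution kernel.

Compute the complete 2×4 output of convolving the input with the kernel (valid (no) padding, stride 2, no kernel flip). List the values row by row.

17 46 22 8
28 14 33 20

Output[0,0]: The receptive field on the input at this output position is [1 5 / 5 2]. Elementwise product with the kernel and sum: 5·3 + 2·1.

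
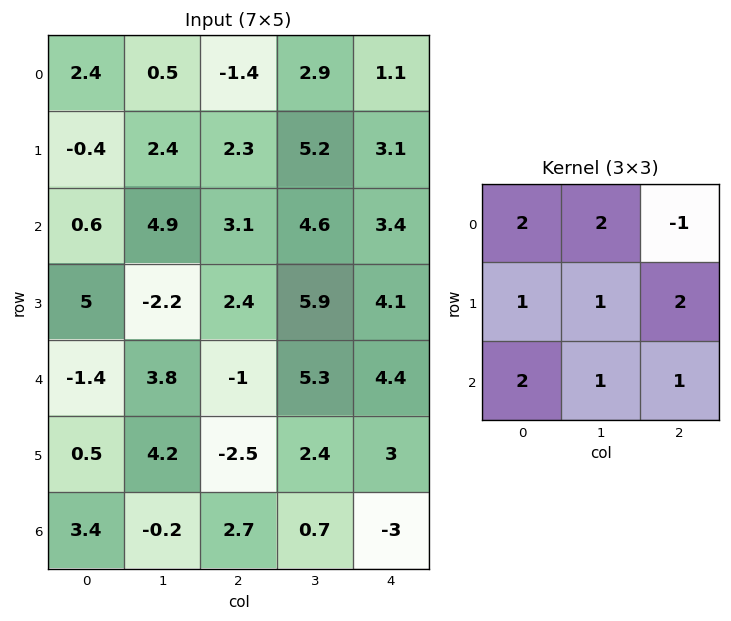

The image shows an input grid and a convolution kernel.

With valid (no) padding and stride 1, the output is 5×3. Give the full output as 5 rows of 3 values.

Output[0,0]: The receptive field on the input at this output position is [2.4 0.5 -1.4 / -0.4 2.4 2.3 / 0.6 4.9 3.1]. Elementwise product with the kernel and sum: 2.4·2 + 0.5·2 + -1.4·-1 + -0.4·1 + 2.4·1 + 2.3·2 + 0.6·2 + 4.9·1 + 3.1·1.
Output[0,1]: The receptive field on the input at this output position is [0.5 -1.4 2.9 / 2.4 2.3 5.2 / 4.9 3.1 4.6]. Elementwise product with the kernel and sum: 0.5·2 + -1.4·2 + 2.9·-1 + 2.4·1 + 2.3·1 + 5.2·2 + 4.9·2 + 3.1·1 + 4.6·1.

23 27.9 29.8
23.6 25.3 41.2
15.5 35.3 36.2
6.3 16.2 26
14.8 9.8 13.2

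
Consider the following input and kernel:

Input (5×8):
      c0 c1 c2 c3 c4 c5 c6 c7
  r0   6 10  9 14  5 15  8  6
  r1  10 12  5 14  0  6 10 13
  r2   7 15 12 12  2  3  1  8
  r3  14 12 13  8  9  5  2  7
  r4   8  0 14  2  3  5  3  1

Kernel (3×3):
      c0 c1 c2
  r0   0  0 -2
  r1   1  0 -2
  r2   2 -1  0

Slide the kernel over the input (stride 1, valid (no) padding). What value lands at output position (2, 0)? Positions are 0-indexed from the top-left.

-20

The receptive field on the input at this output position is [7 15 12 / 14 12 13 / 8 0 14]. Elementwise product with the kernel and sum: 12·-2 + 14·1 + 13·-2 + 8·2 + 0·-1.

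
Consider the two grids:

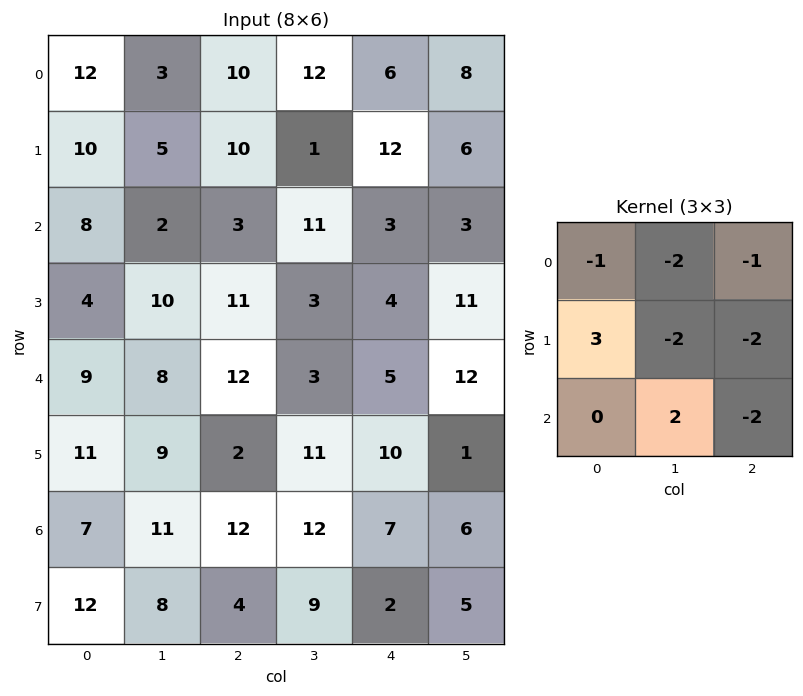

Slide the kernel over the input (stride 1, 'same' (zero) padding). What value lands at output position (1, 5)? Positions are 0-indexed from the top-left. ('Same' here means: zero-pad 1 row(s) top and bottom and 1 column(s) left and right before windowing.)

8

The receptive field on the zero-padded input at this output position is [6 8 0 / 12 6 0 / 3 3 0]. Elementwise product with the kernel and sum: 6·-1 + 8·-2 + 0·-1 + 12·3 + 6·-2 + 0·-2 + 3·2 + 0·-2.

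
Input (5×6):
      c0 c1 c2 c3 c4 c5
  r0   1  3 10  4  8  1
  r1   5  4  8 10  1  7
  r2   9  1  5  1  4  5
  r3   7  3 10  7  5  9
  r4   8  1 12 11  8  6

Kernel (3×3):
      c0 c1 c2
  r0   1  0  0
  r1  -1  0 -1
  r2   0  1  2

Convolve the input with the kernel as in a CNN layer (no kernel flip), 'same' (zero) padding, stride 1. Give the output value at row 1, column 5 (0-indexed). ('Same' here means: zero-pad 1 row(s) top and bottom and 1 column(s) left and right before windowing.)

12

The receptive field on the zero-padded input at this output position is [8 1 0 / 1 7 0 / 4 5 0]. Elementwise product with the kernel and sum: 8·1 + 1·-1 + 0·-1 + 5·1 + 0·2.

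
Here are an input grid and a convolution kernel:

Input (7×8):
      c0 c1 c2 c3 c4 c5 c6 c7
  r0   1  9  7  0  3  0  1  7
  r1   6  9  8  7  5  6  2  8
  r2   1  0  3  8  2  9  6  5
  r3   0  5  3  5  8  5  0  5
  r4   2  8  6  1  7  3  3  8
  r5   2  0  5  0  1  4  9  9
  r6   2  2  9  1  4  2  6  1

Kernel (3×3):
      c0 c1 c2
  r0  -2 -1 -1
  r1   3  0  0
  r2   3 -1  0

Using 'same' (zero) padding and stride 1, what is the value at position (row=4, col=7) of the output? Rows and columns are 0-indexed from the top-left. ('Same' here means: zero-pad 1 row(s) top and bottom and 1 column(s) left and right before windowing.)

22

The receptive field on the zero-padded input at this output position is [0 5 0 / 3 8 0 / 9 9 0]. Elementwise product with the kernel and sum: 0·-2 + 5·-1 + 0·-1 + 3·3 + 9·3 + 9·-1.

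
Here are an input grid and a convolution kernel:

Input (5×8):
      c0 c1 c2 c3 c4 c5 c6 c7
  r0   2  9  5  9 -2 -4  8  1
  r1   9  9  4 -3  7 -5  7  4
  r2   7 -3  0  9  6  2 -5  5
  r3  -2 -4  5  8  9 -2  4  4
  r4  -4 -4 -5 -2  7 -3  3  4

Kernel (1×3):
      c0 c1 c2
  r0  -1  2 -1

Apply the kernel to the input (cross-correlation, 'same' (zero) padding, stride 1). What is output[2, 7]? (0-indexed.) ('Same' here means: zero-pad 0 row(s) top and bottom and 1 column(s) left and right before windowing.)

15

The receptive field on the zero-padded input at this output position is [-5 5 0]. Elementwise product with the kernel and sum: -5·-1 + 5·2 + 0·-1.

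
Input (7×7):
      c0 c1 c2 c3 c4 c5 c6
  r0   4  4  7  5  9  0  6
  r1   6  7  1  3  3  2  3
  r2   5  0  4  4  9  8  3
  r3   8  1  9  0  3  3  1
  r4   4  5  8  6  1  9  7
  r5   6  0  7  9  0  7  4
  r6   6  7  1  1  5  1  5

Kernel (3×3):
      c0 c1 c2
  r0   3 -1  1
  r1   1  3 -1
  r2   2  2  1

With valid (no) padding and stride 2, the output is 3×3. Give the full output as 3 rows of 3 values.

55 57 76
47 52 60
41 62 35

Output[0,0]: The receptive field on the input at this output position is [4 4 7 / 6 7 1 / 5 0 4]. Elementwise product with the kernel and sum: 4·3 + 4·-1 + 7·1 + 6·1 + 7·3 + 1·-1 + 5·2 + 0·2 + 4·1.
Output[0,1]: The receptive field on the input at this output position is [7 5 9 / 1 3 3 / 4 4 9]. Elementwise product with the kernel and sum: 7·3 + 5·-1 + 9·1 + 1·1 + 3·3 + 3·-1 + 4·2 + 4·2 + 9·1.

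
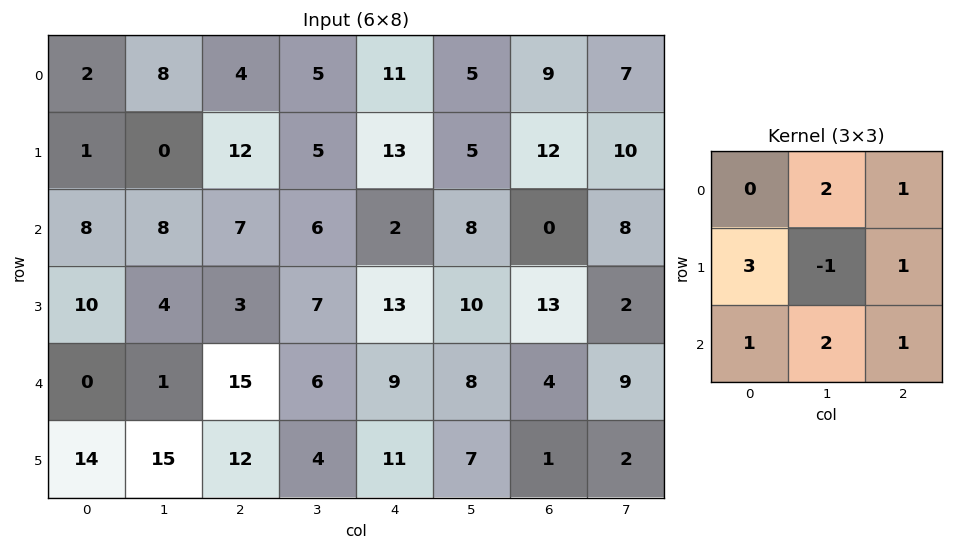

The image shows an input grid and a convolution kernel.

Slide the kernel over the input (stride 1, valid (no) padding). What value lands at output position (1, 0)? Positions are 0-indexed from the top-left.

The receptive field on the input at this output position is [1 0 12 / 8 8 7 / 10 4 3]. Elementwise product with the kernel and sum: 0·2 + 12·1 + 8·3 + 8·-1 + 7·1 + 10·1 + 4·2 + 3·1.

56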